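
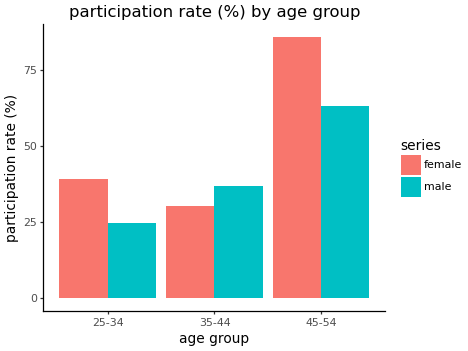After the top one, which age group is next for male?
Top 3 for male: 45-54 ≈ 60, 35-44 ≈ 40, 25-34 ≈ 20.

35-44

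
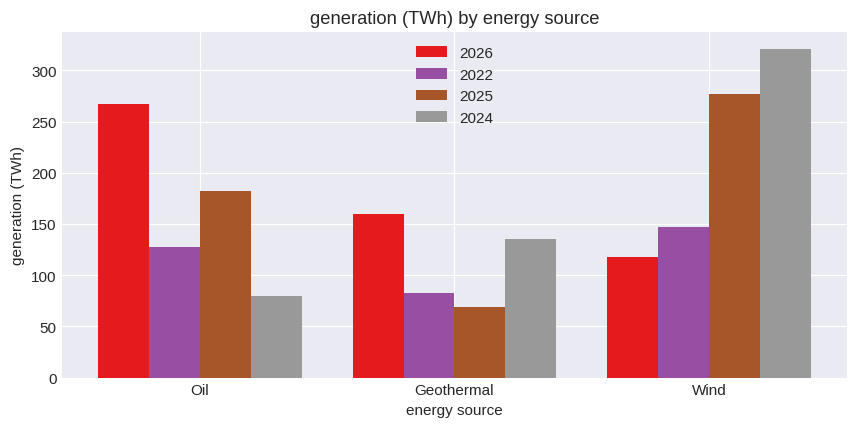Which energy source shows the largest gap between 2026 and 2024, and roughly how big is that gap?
Wind: 2026 ≈ 100, 2024 ≈ 300 → gap ≈ 200. Next-largest (Oil) is only ≈ 150.

Wind, ≈ 200 TWh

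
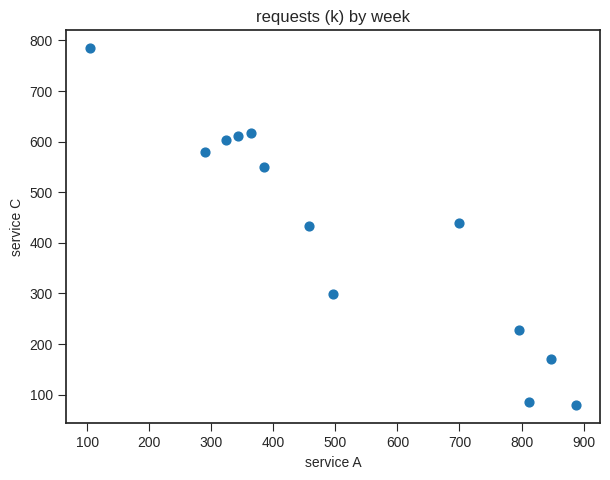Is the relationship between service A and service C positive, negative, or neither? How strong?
negative, strong

Points are negatively correlated; strong (|r| ≈ 0.9).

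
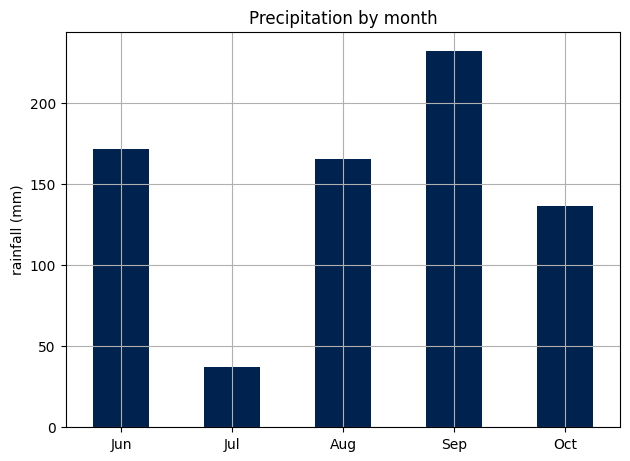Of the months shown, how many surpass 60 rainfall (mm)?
4

Above 60: Jun, Aug, Sep, Oct.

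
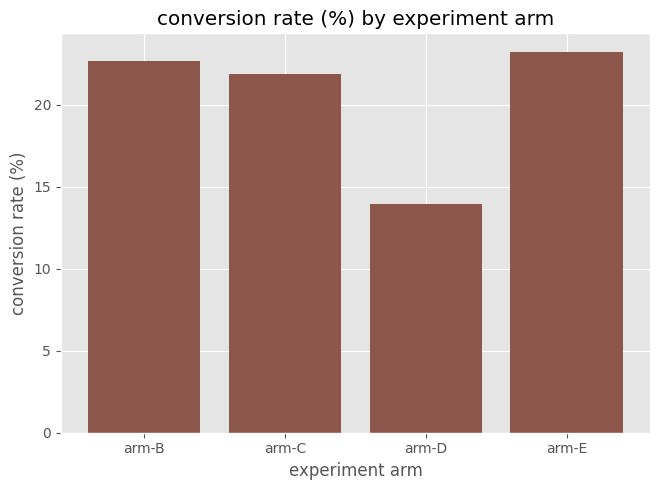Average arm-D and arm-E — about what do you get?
≈ 19

(14 + 24) / 2 ≈ 19.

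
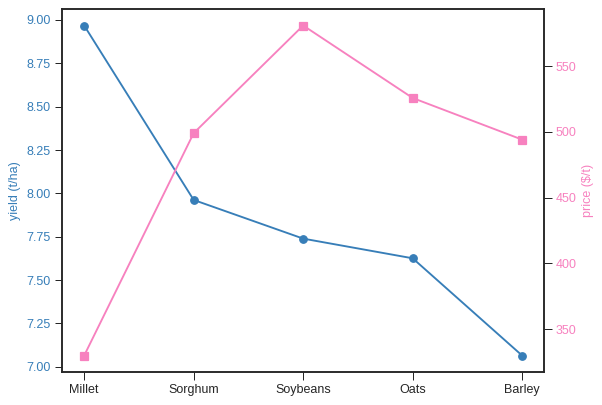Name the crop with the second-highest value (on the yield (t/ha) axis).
Top 3 (on the yield (t/ha) axis): Millet ≈ 9.0, Sorghum ≈ 8.0, Soybeans ≈ 7.8.

Sorghum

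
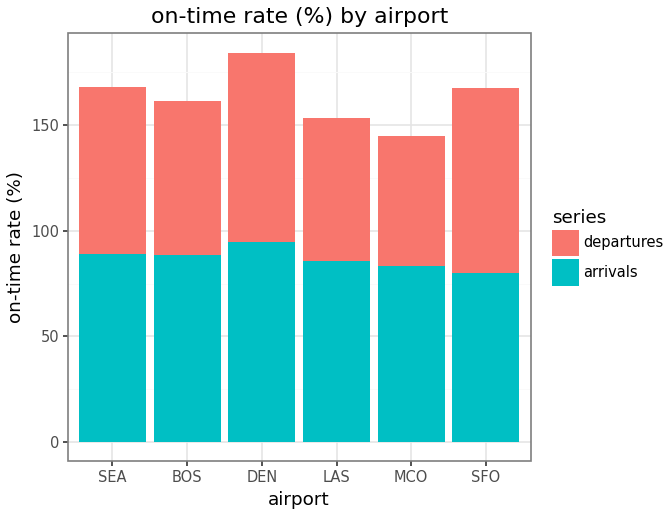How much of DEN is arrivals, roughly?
≈ 100

arrivals top ≈ 100, bottom ≈ 0; segment ≈ 100.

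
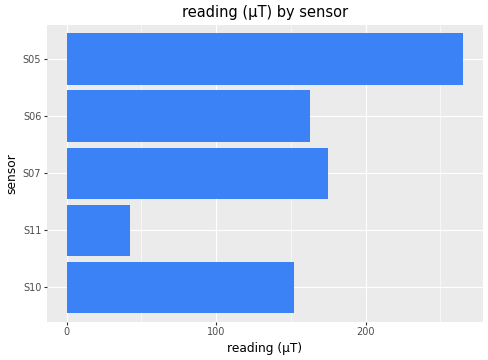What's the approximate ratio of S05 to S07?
S05 ≈ 275, S07 ≈ 175; 275/175 ≈ 1.57.

≈ 1.57×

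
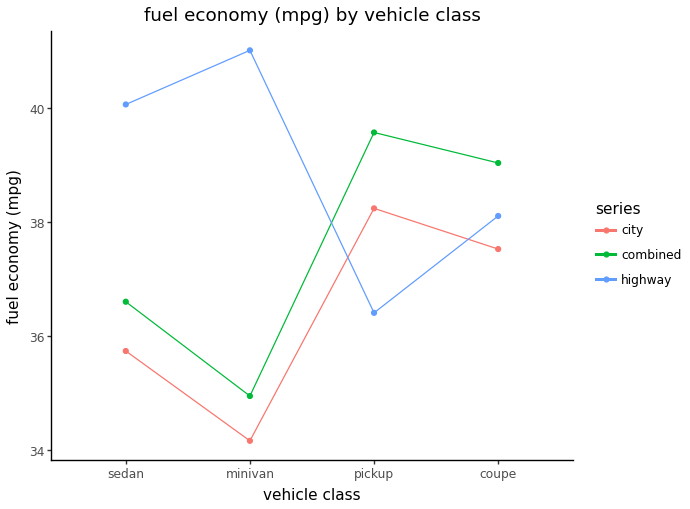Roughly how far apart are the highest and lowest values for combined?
≈ 5

Max pickup ≈ 40, min minivan ≈ 35; range ≈ 5.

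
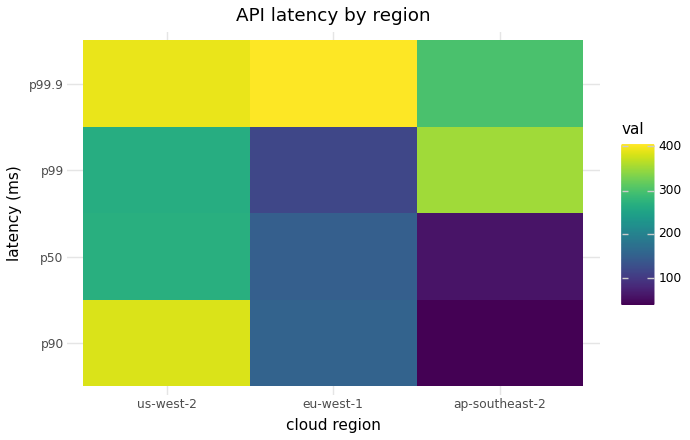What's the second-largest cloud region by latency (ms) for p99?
Top 3 for p99: ap-southeast-2 ≈ 350, us-west-2 ≈ 250, eu-west-1 ≈ 100.

us-west-2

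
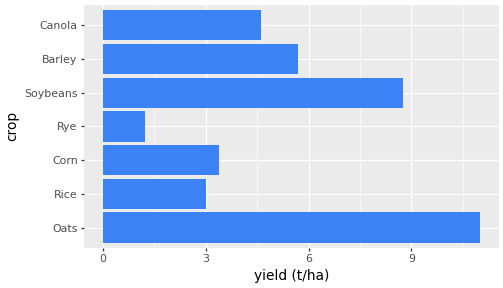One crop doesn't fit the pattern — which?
Oats

Oats ≈ 11; the rest sit between ≈ 1 and ≈ 9.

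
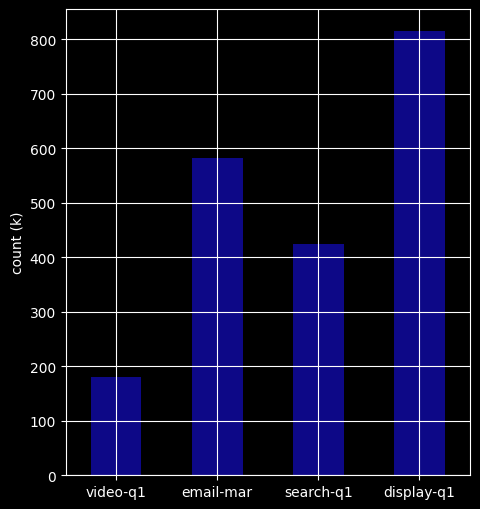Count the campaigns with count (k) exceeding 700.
1

Above 700: display-q1.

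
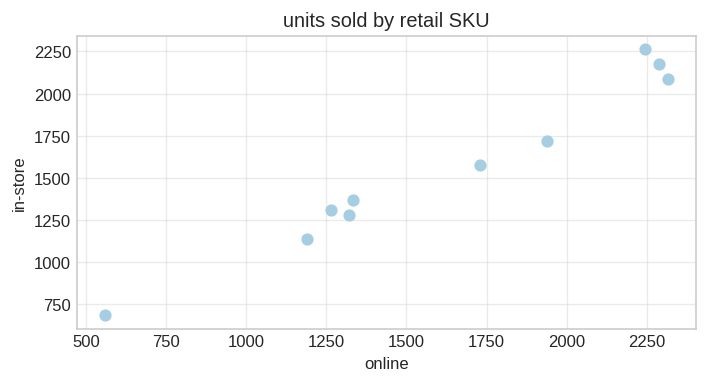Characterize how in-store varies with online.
positive, strong

Points are positively correlated; strong (|r| ≈ 1.0).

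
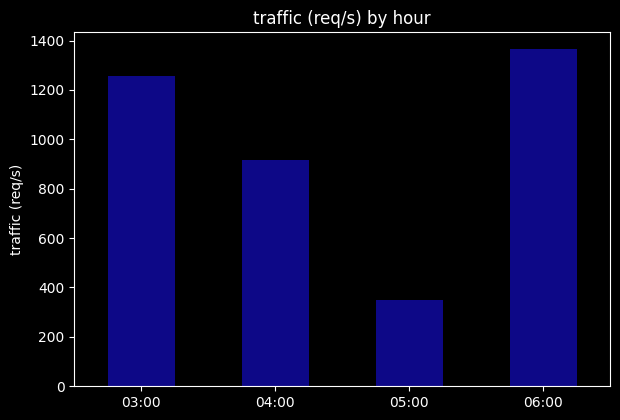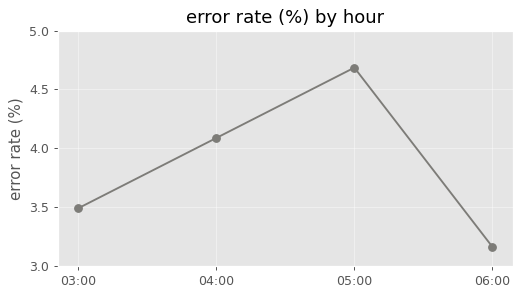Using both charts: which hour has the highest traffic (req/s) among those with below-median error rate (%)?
06:00

Chart 2 median error rate (%) ≈ 4; below-median hours: 03:00, 06:00. Among those, 06:00 has the highest traffic (req/s) (≈ 1400).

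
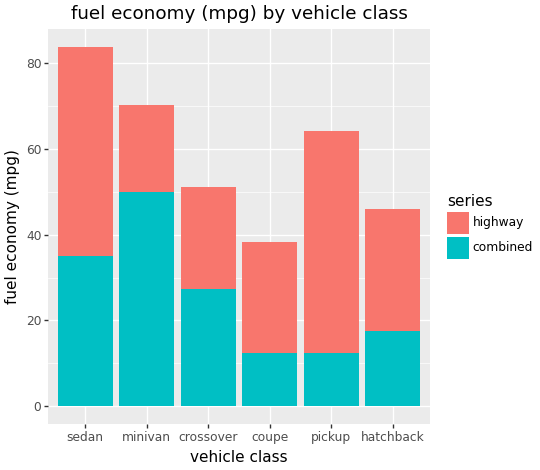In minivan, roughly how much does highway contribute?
≈ 20

highway top ≈ 70, bottom ≈ 50; segment ≈ 20.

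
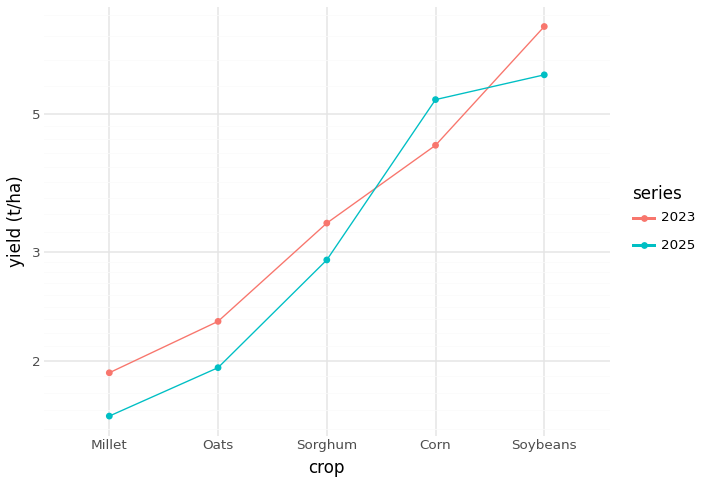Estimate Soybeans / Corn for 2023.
≈ 1.56×

Soybeans ≈ 7.0, Corn ≈ 4.5; 7.0/4.5 ≈ 1.56.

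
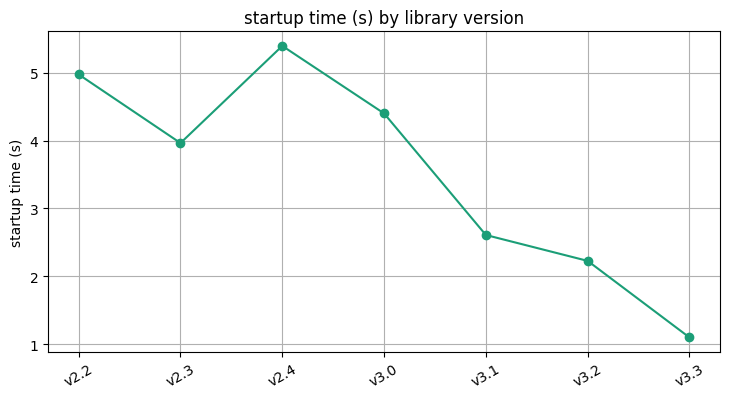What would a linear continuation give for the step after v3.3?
≈ 0.25

Last three: 2.5, 2.0, 1.0 → slope ≈ -0.75/step → next ≈ 0.25.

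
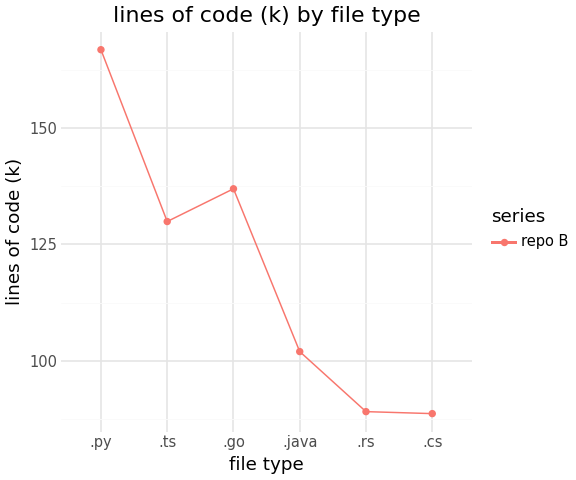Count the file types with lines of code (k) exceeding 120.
3

Above 120: .py, .ts, .go.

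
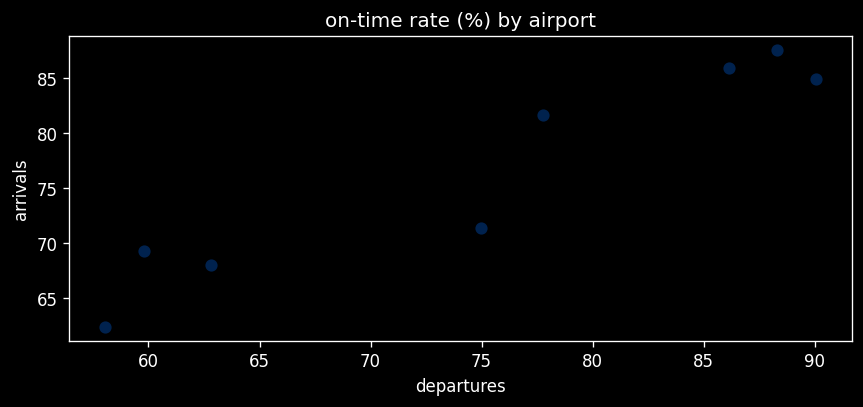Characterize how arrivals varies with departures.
positive, strong

Points are positively correlated; strong (|r| ≈ 1.0).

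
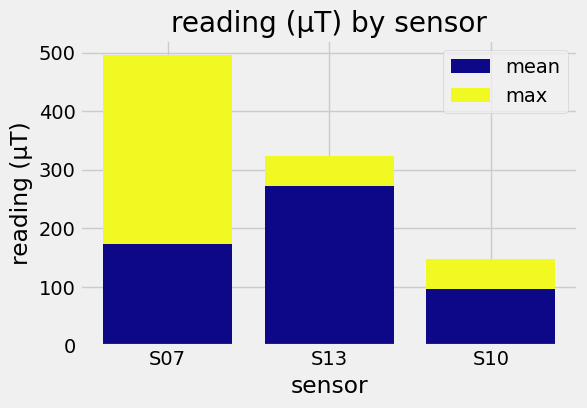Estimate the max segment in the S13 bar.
≈ 50

max top ≈ 300, bottom ≈ 250; segment ≈ 50.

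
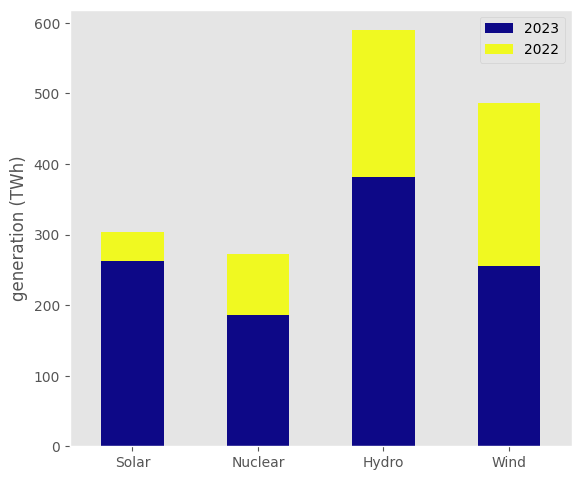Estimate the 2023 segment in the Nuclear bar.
2023 top ≈ 200, bottom ≈ 0; segment ≈ 200.

≈ 200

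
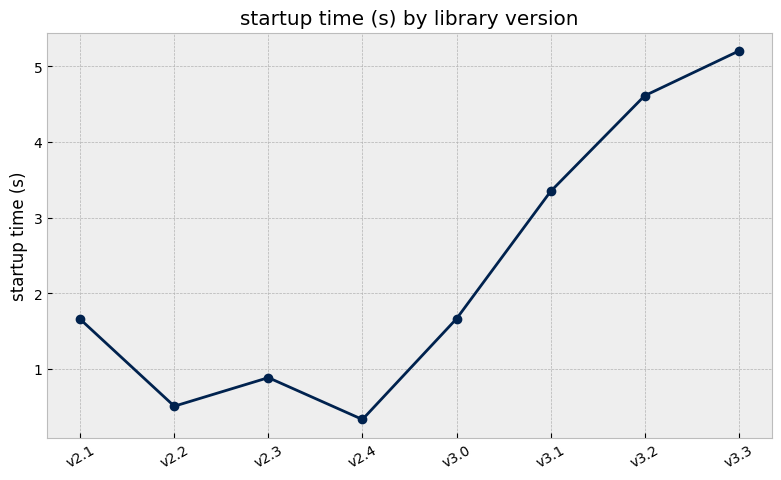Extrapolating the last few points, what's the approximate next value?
≈ 5.75

Last three: 3.5, 4.5, 5.0 → slope ≈ 0.75/step → next ≈ 5.75.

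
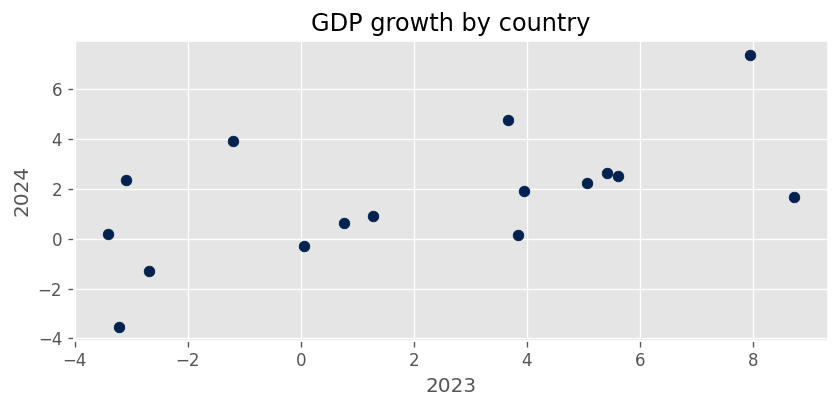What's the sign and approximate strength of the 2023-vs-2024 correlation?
Points are positively correlated; moderate (|r| ≈ 0.6).

positive, moderate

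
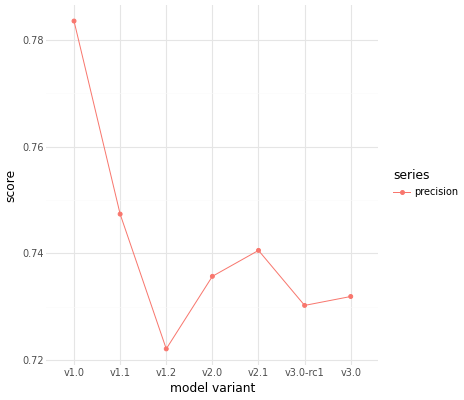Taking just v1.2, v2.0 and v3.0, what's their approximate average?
≈ 0.73

(0.72 + 0.74 + 0.73) / 3 ≈ 0.73.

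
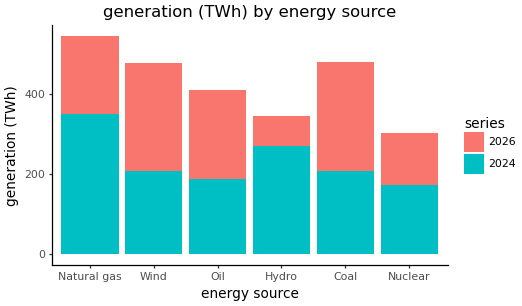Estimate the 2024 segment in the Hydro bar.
2024 top ≈ 250, bottom ≈ 0; segment ≈ 250.

≈ 250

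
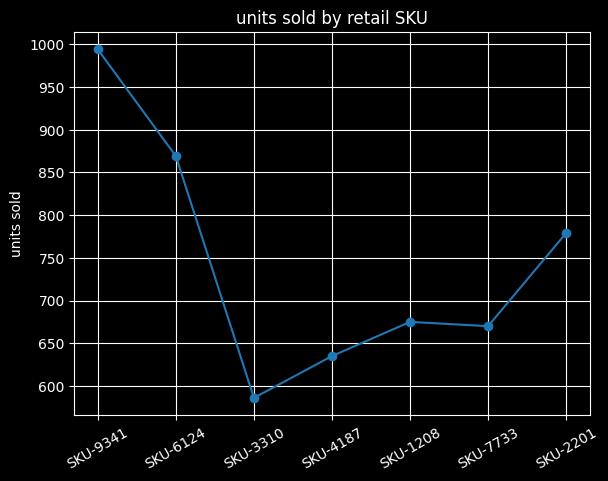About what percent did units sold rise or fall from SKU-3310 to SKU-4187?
SKU-3310 ≈ 600, SKU-4187 ≈ 650; (650 − 600) / 600 ≈ +8.3%.

≈ +8.3%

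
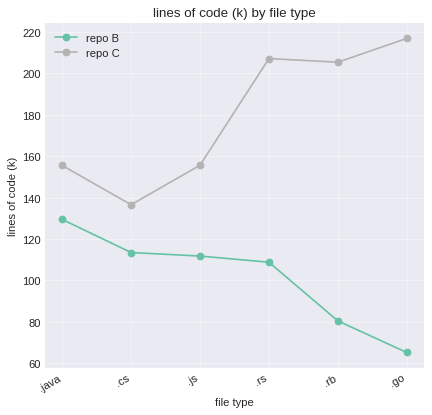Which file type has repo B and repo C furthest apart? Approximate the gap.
.go, ≈ 160 k

.go: repo B ≈ 60, repo C ≈ 220 → gap ≈ 160. Next-largest (.rb) is only ≈ 120.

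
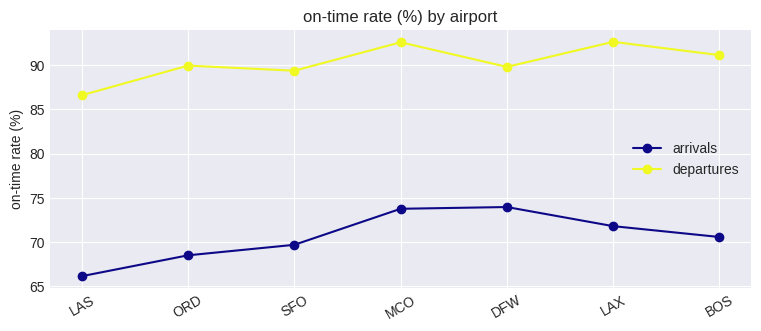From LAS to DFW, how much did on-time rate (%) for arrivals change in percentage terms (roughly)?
LAS ≈ 65, DFW ≈ 75; (75 − 65) / 65 ≈ +15.4%.

≈ +15.4%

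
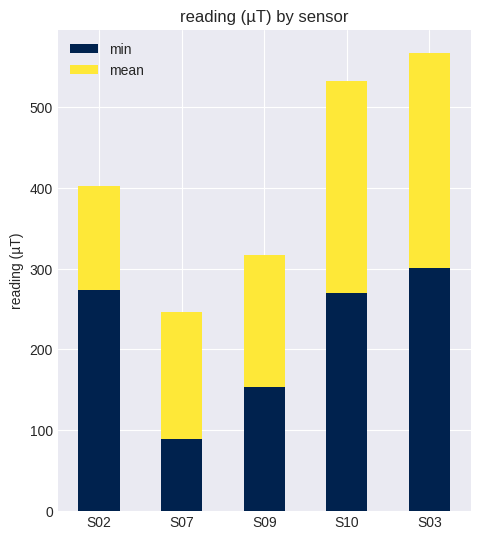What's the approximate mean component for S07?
≈ 150

mean top ≈ 250, bottom ≈ 100; segment ≈ 150.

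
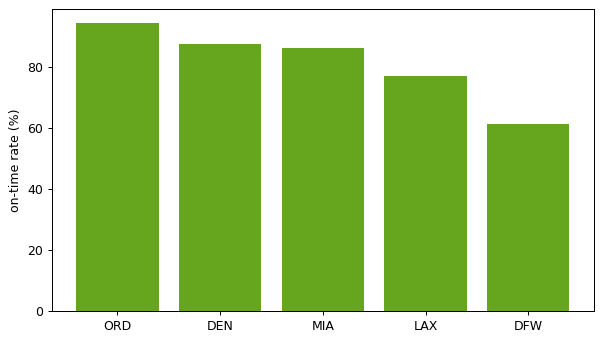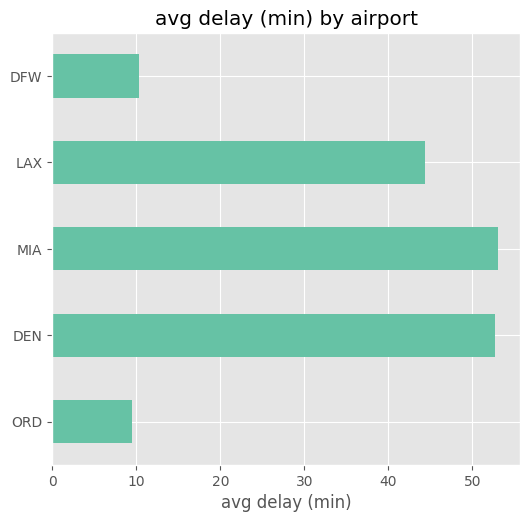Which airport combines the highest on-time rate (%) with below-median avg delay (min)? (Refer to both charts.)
ORD

Chart 2 median avg delay (min) ≈ 45; below-median airports: ORD, DFW. Among those, ORD has the highest on-time rate (%) (≈ 90).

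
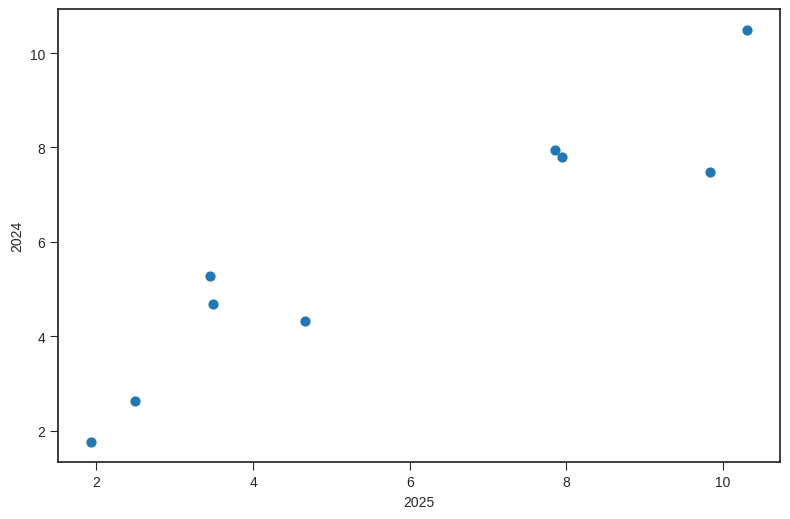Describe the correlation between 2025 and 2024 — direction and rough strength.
Points are positively correlated; strong (|r| ≈ 0.9).

positive, strong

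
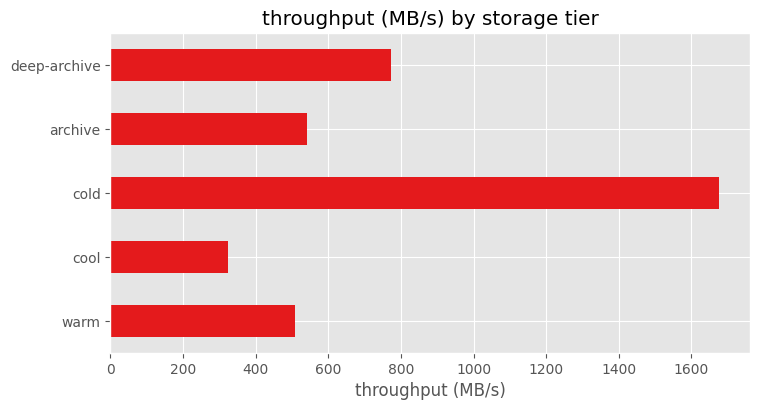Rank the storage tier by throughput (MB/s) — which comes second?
deep-archive

Top 3: cold ≈ 1600, deep-archive ≈ 800, archive ≈ 600.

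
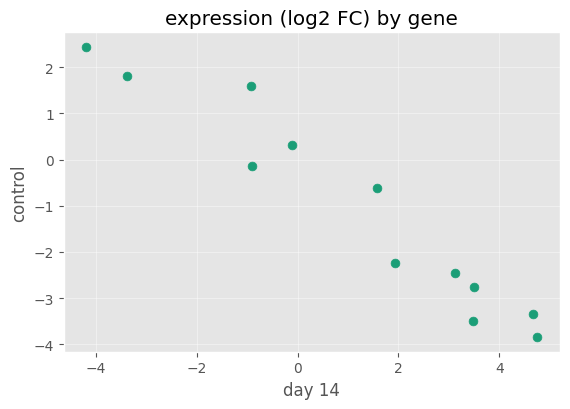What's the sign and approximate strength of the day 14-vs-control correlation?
negative, strong

Points are negatively correlated; strong (|r| ≈ 1.0).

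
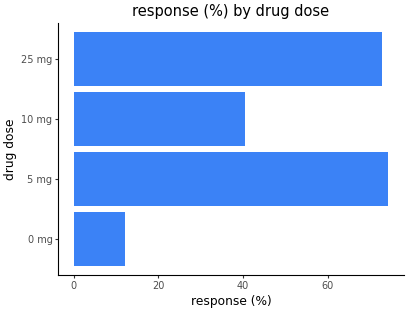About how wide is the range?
Max 5 mg ≈ 70, min 0 mg ≈ 10; range ≈ 60.

≈ 60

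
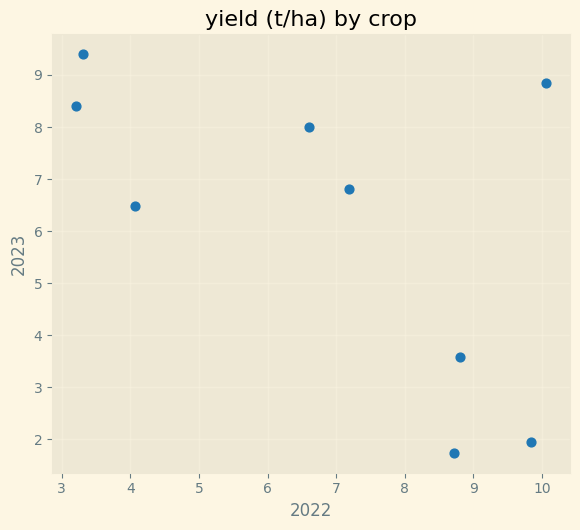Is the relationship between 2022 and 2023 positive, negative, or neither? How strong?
Points are negatively correlated; moderate (|r| ≈ 0.6).

negative, moderate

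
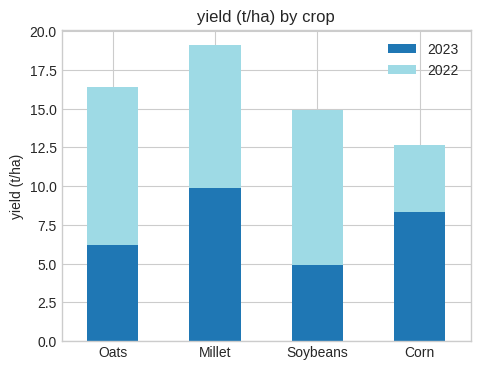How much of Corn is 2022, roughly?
2022 top ≈ 12, bottom ≈ 8; segment ≈ 4.

≈ 4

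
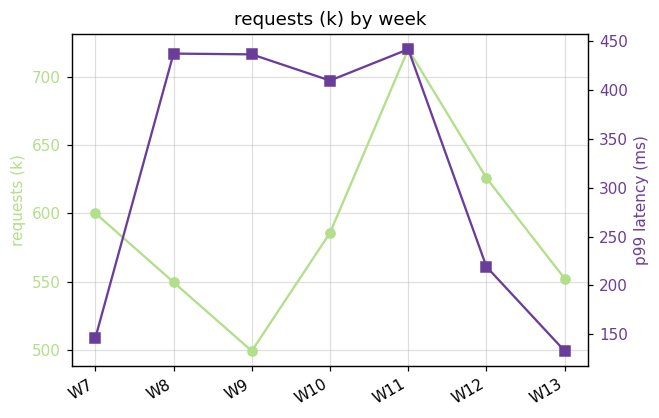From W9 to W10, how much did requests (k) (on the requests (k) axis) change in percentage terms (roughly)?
W9 ≈ 500, W10 ≈ 580; (580 − 500) / 500 ≈ +16%.

≈ +16%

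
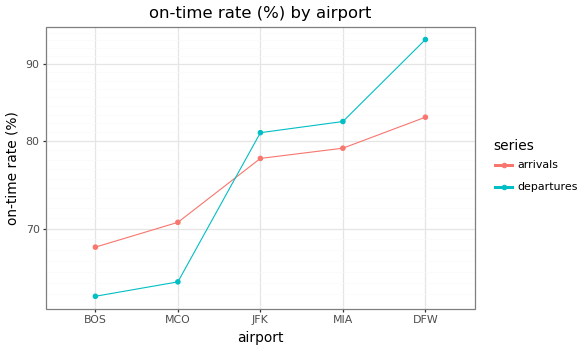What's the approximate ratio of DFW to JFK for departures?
DFW ≈ 95, JFK ≈ 80; 95/80 ≈ 1.19.

≈ 1.19×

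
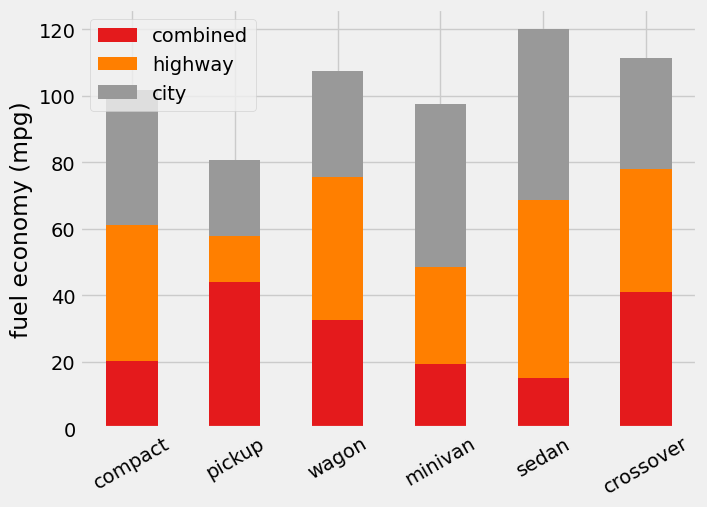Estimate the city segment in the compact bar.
city top ≈ 100, bottom ≈ 60; segment ≈ 40.

≈ 40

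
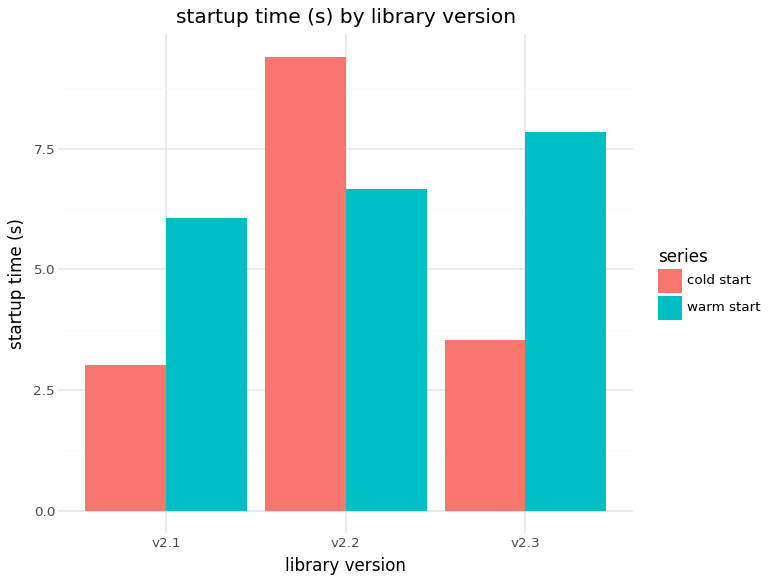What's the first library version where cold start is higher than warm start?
v2.1: cold start ≈ 3 vs warm start ≈ 6 (not yet); v2.2: cold start ≈ 9 vs warm start ≈ 7 (first crossover).

v2.2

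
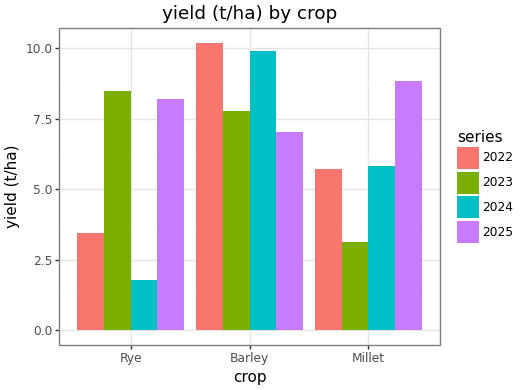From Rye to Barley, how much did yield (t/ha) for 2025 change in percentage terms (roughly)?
Rye ≈ 8, Barley ≈ 7; (7 − 8) / 8 ≈ -12.5%.

≈ -12.5%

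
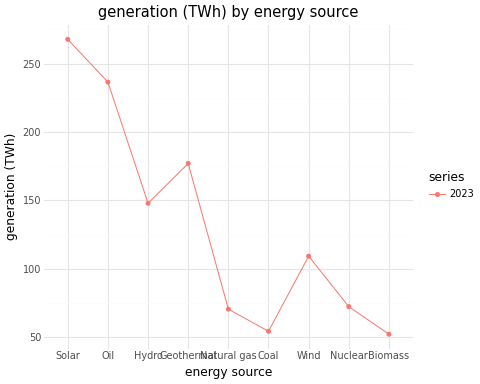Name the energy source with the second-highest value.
Oil

Top 3: Solar ≈ 260, Oil ≈ 240, Geothermal ≈ 180.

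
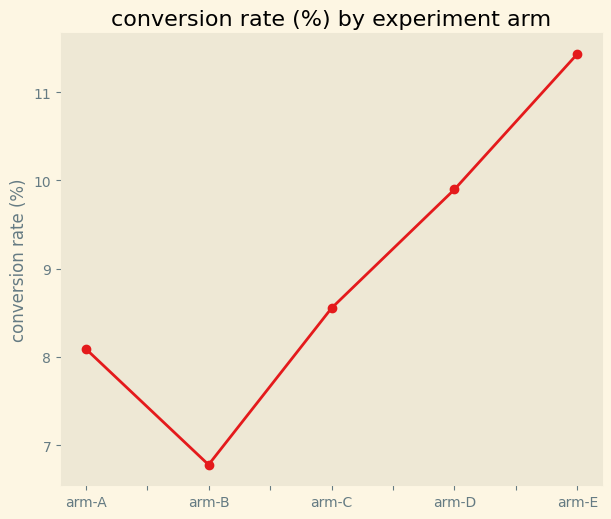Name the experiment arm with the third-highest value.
arm-C

Top 4: arm-E ≈ 11.5, arm-D ≈ 10.0, arm-C ≈ 8.5, arm-A ≈ 8.0.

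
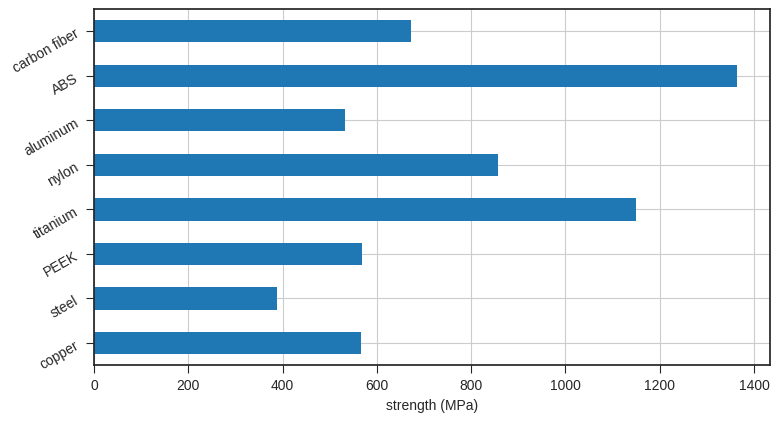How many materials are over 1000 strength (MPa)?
2

Above 1000: titanium, ABS.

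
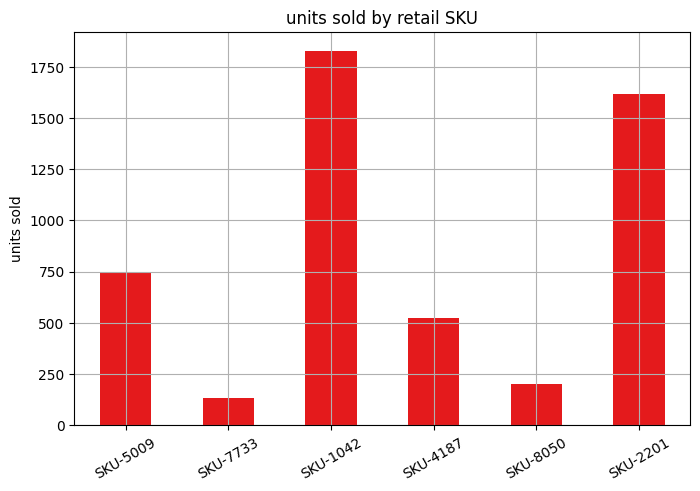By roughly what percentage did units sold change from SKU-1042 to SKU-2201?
≈ -11.1%

SKU-1042 ≈ 1800, SKU-2201 ≈ 1600; (1600 − 1800) / 1800 ≈ -11.1%.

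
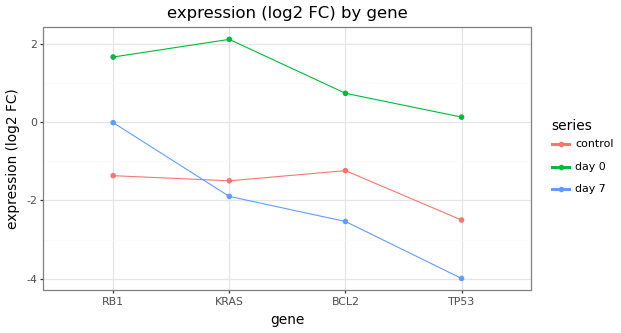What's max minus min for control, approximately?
Max BCL2 ≈ -1, min TP53 ≈ -3; range ≈ 2.

≈ 2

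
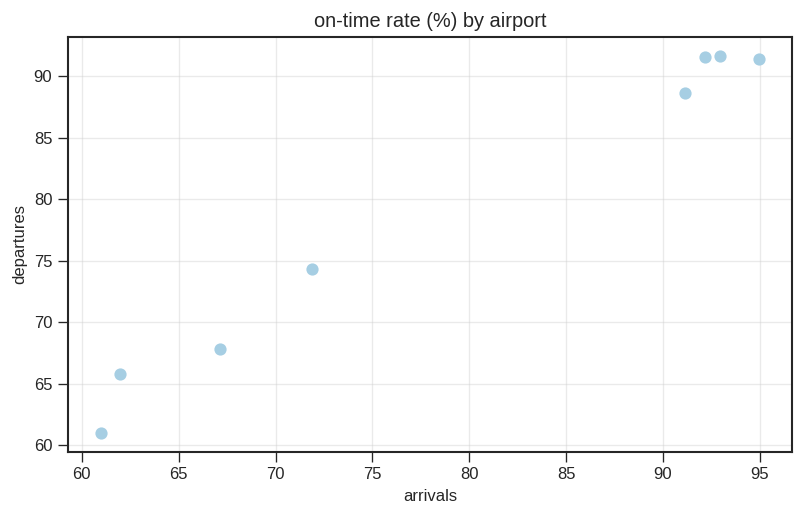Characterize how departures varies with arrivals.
positive, strong

Points are positively correlated; strong (|r| ≈ 1.0).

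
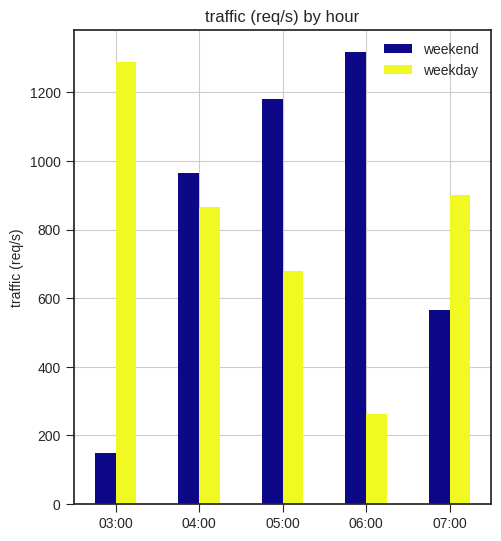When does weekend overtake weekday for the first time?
04:00

03:00: weekend ≈ 200 vs weekday ≈ 1200 (not yet); 04:00: weekend ≈ 1000 vs weekday ≈ 800 (first crossover).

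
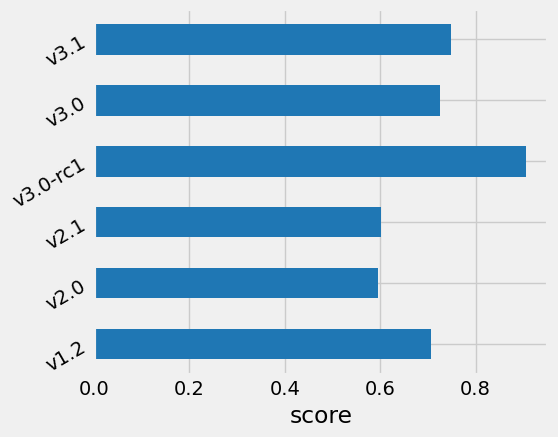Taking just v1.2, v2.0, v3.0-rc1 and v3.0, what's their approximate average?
≈ 0.73

(0.7 + 0.6 + 0.9 + 0.7) / 4 ≈ 0.73.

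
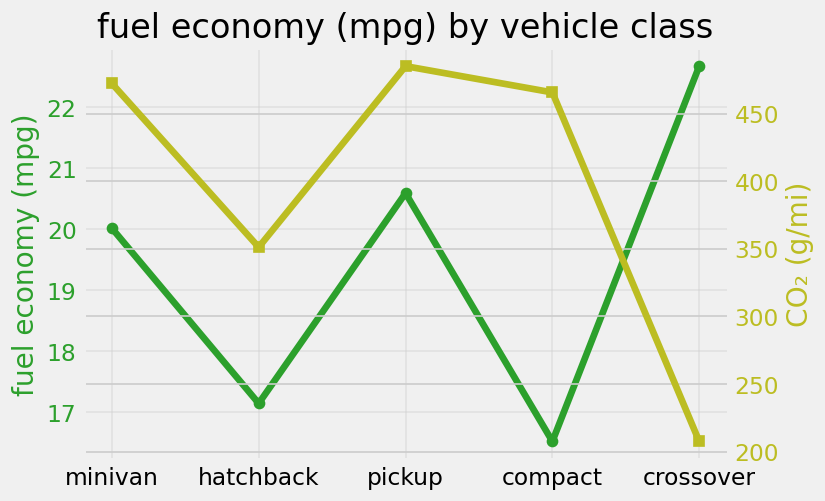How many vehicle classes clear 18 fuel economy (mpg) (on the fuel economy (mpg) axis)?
3

Above 18: minivan, pickup, crossover.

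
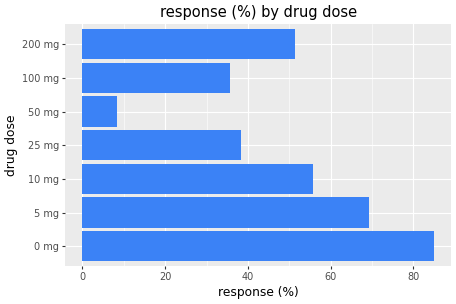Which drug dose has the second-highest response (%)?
5 mg

Top 3: 0 mg ≈ 80, 5 mg ≈ 70, 10 mg ≈ 60.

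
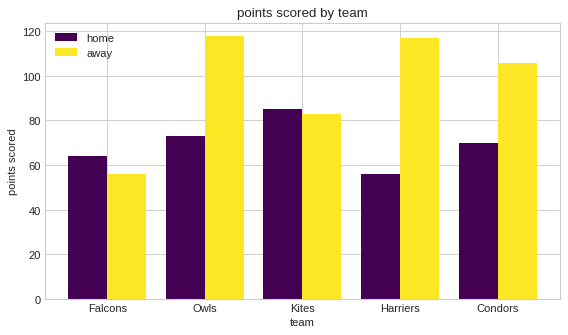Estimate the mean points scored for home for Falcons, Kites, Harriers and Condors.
≈ 68

(60 + 80 + 60 + 70) / 4 ≈ 68.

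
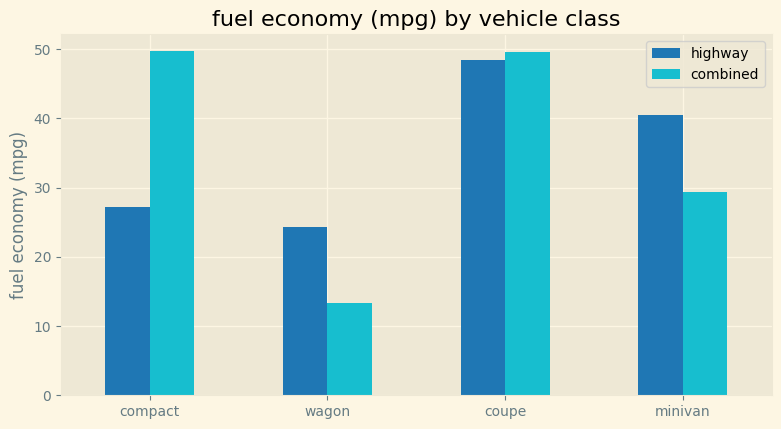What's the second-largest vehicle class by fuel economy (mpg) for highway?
Top 3 for highway: coupe ≈ 50, minivan ≈ 40, compact ≈ 25.

minivan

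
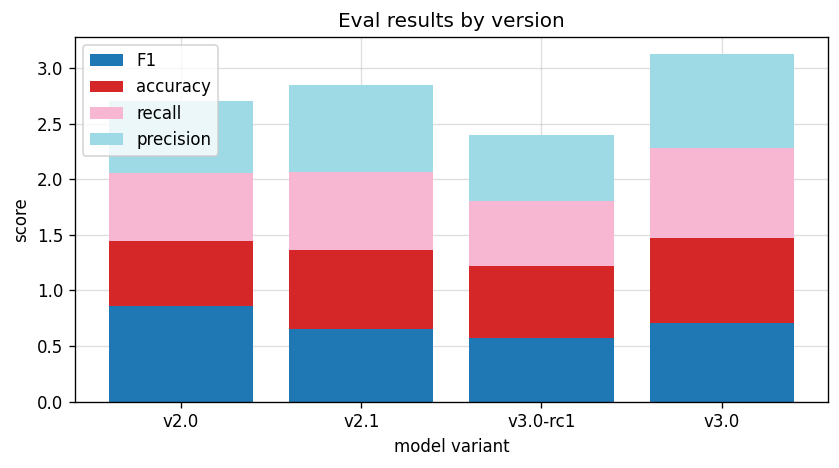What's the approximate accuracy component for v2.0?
≈ 0.5

accuracy top ≈ 1.5, bottom ≈ 1.0; segment ≈ 0.5.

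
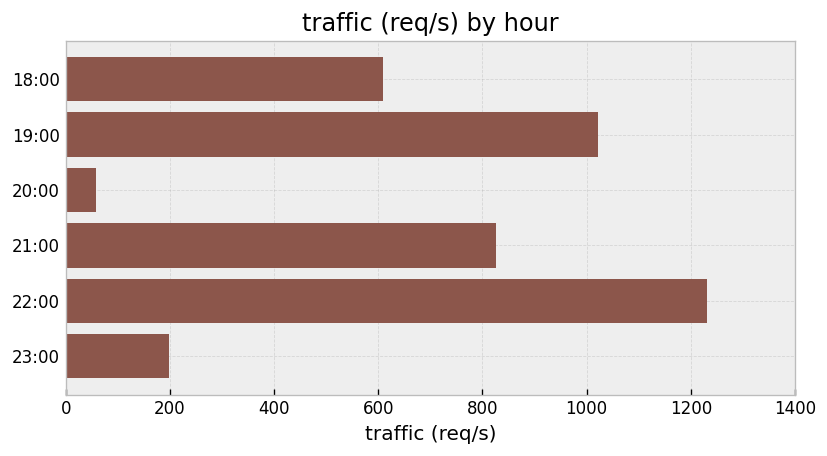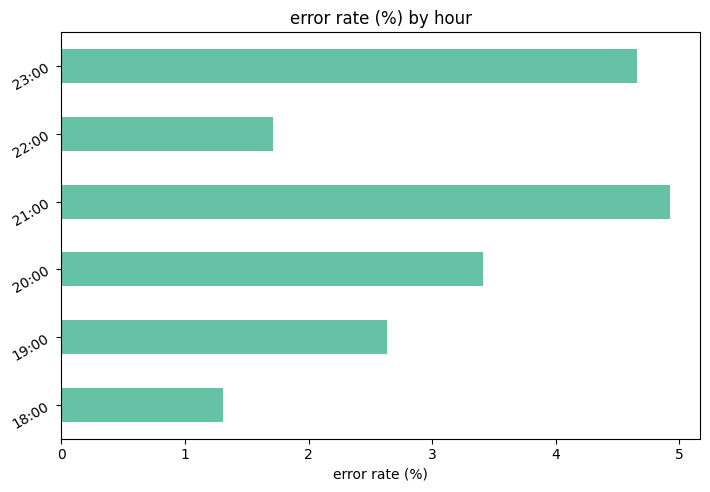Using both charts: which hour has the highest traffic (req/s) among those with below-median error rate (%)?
Chart 2 median error rate (%) ≈ 3; below-median hours: 18:00, 19:00, 22:00. Among those, 22:00 has the highest traffic (req/s) (≈ 1200).

22:00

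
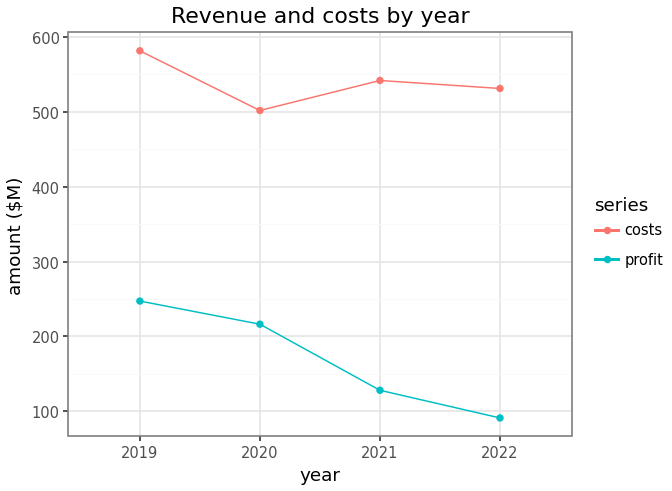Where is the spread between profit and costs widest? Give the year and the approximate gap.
2022: profit ≈ 100, costs ≈ 550 → gap ≈ 450. Next-largest (2021) is only ≈ 400.

2022, ≈ 450 $M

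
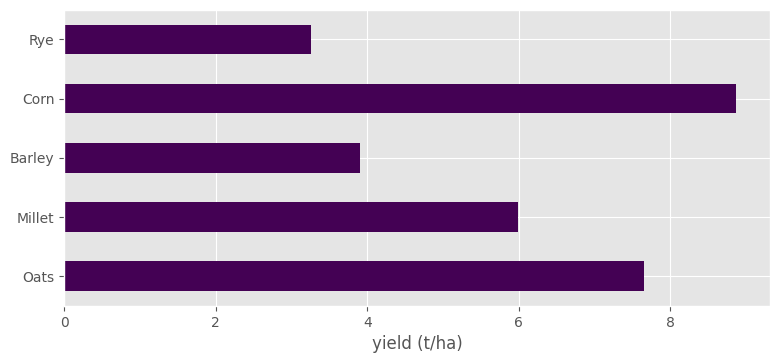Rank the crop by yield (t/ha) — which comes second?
Oats

Top 3: Corn ≈ 9, Oats ≈ 8, Millet ≈ 6.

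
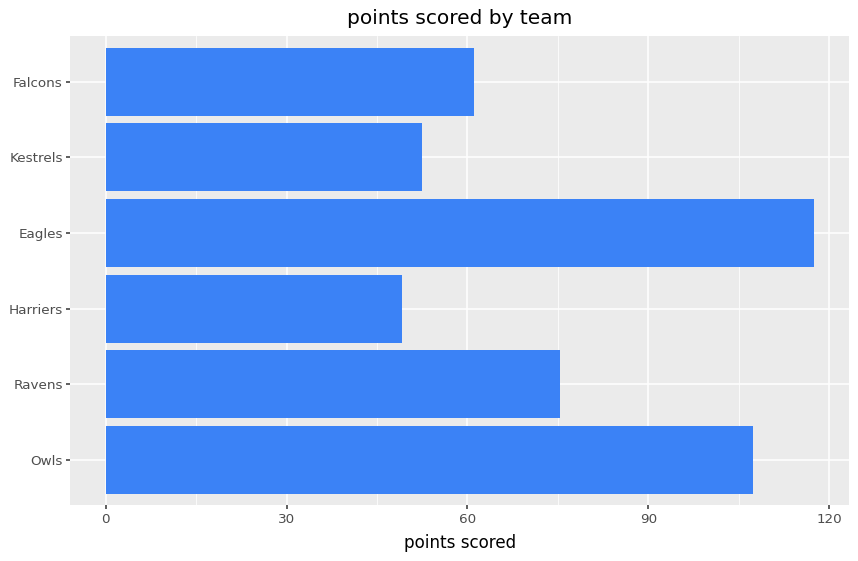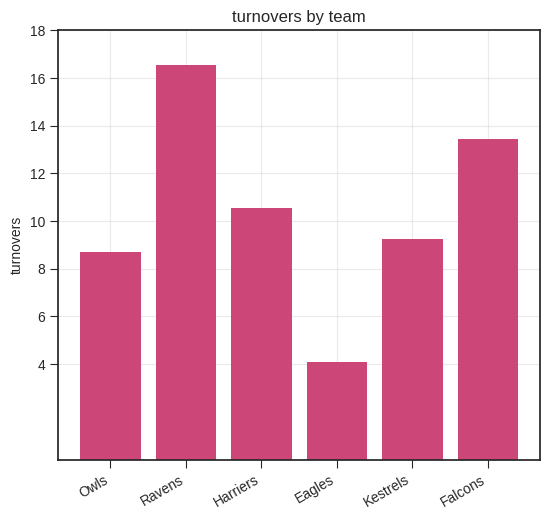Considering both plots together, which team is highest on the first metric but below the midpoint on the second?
Chart 2 median turnovers ≈ 10; below-median teams: Owls, Eagles, Kestrels. Among those, Eagles has the highest points scored (≈ 120).

Eagles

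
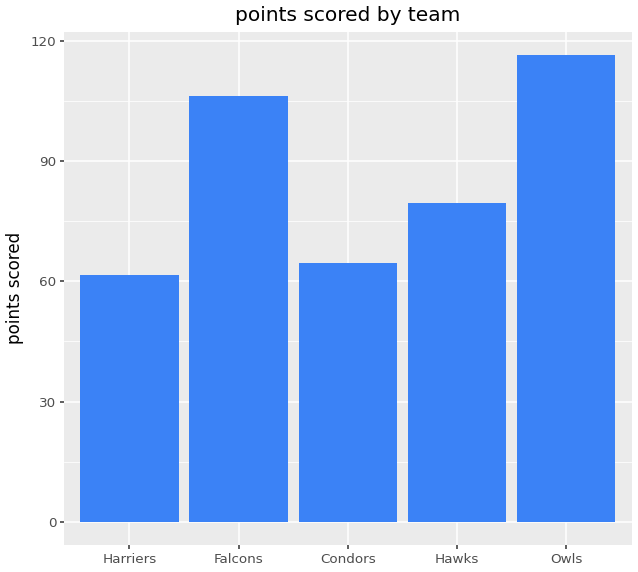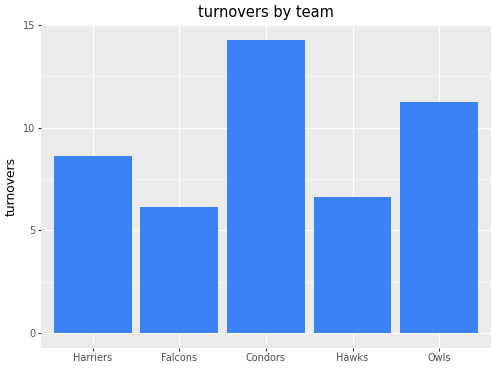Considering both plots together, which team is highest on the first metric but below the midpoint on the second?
Chart 2 median turnovers ≈ 8; below-median teams: Falcons, Hawks. Among those, Falcons has the highest points scored (≈ 100).

Falcons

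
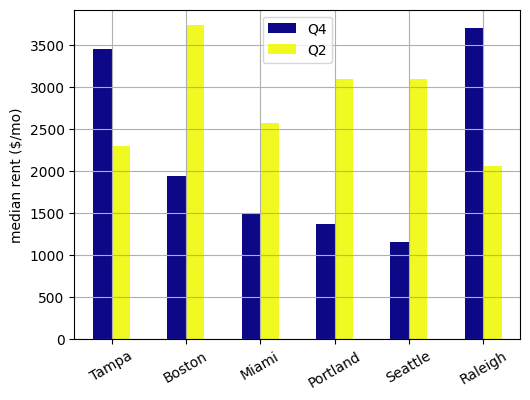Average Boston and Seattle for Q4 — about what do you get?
(2000 + 1000) / 2 ≈ 1500.

≈ 1500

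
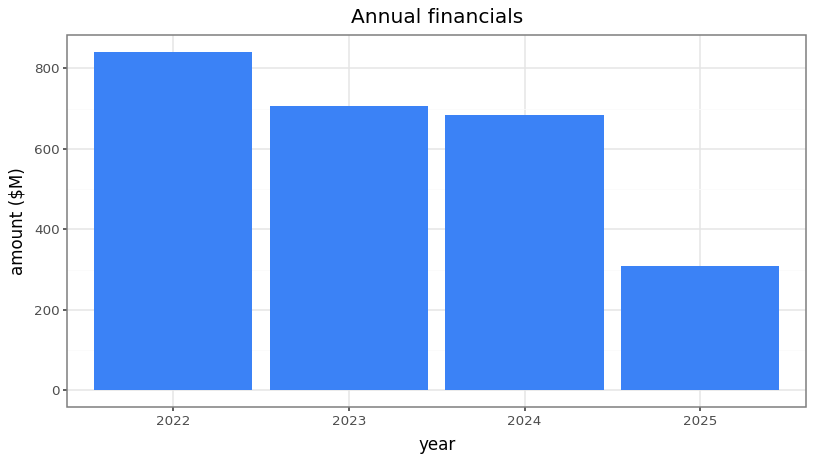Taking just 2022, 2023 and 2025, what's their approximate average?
≈ 600

(800 + 700 + 300) / 3 ≈ 600.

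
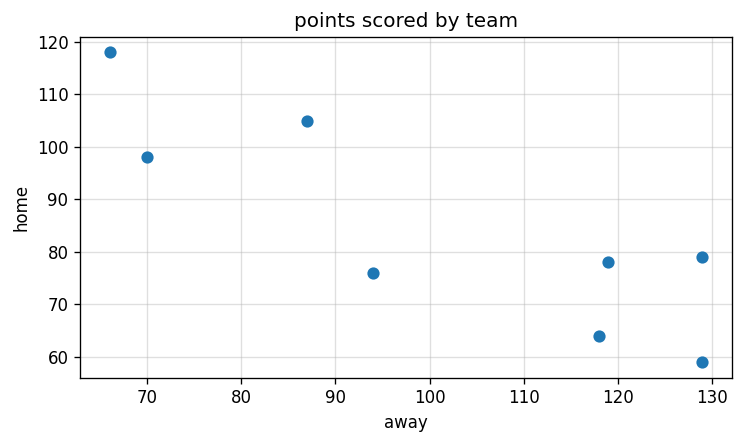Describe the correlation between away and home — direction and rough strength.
Points are negatively correlated; strong (|r| ≈ 0.9).

negative, strong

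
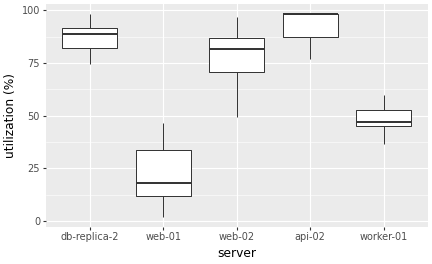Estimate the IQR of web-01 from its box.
≈ 20

Q3 ≈ 30, Q1 ≈ 10; IQR ≈ 20.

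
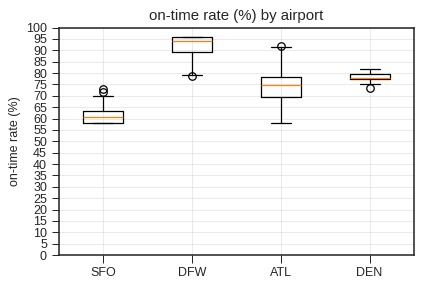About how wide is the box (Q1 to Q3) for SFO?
≈ 5

Q3 ≈ 65, Q1 ≈ 60; IQR ≈ 5.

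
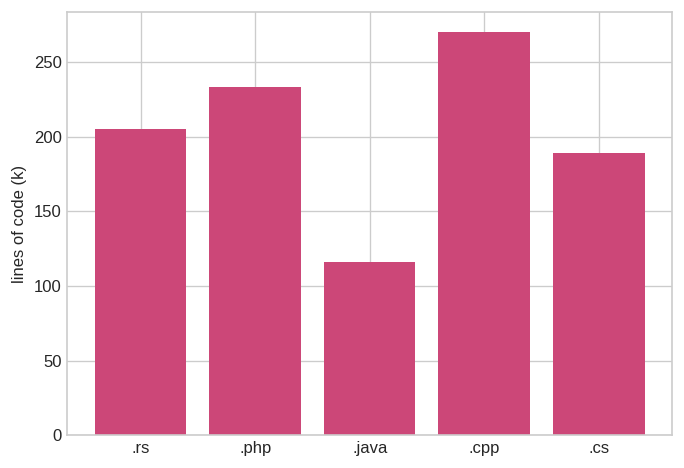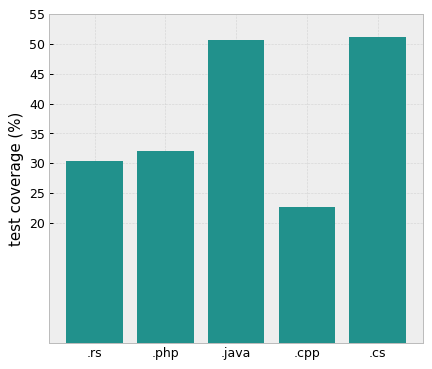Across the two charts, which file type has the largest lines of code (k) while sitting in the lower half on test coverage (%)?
Chart 2 median test coverage (%) ≈ 30; below-median file types: .rs, .cpp. Among those, .cpp has the highest lines of code (k) (≈ 275).

.cpp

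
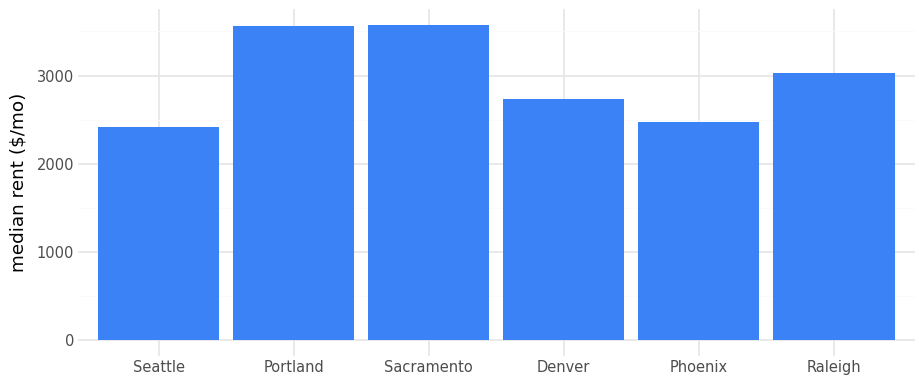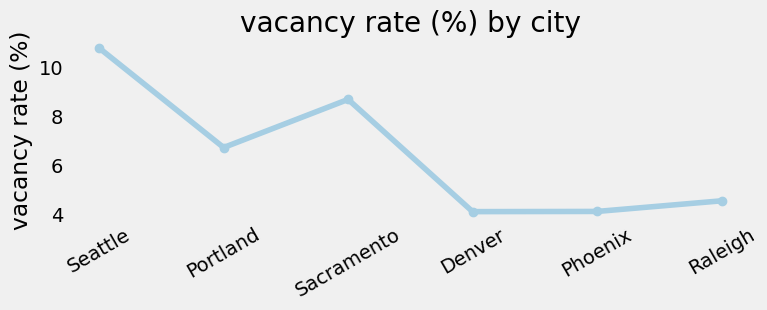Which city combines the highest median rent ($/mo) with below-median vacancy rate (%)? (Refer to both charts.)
Chart 2 median vacancy rate (%) ≈ 6; below-median cities: Denver, Phoenix, Raleigh. Among those, Raleigh has the highest median rent ($/mo) (≈ 3000).

Raleigh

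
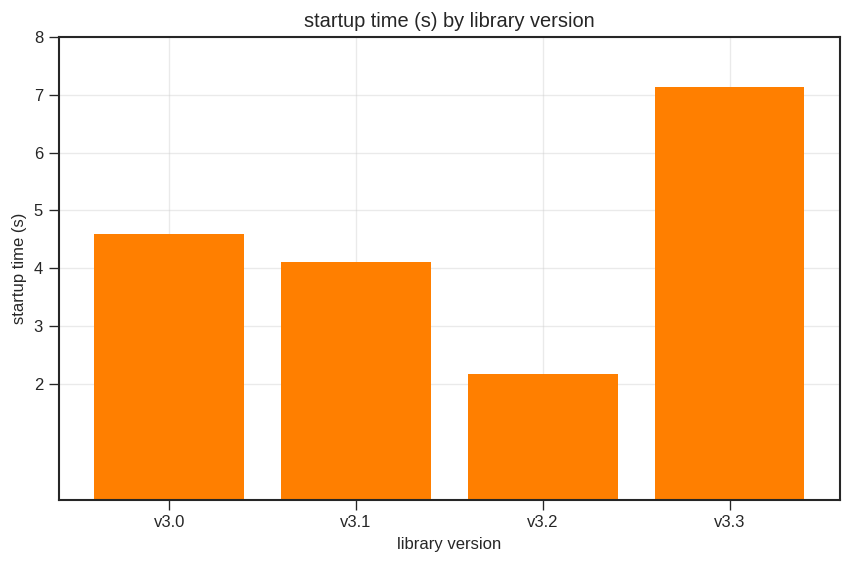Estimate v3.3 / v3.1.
≈ 1.75×

v3.3 ≈ 7, v3.1 ≈ 4; 7/4 ≈ 1.75.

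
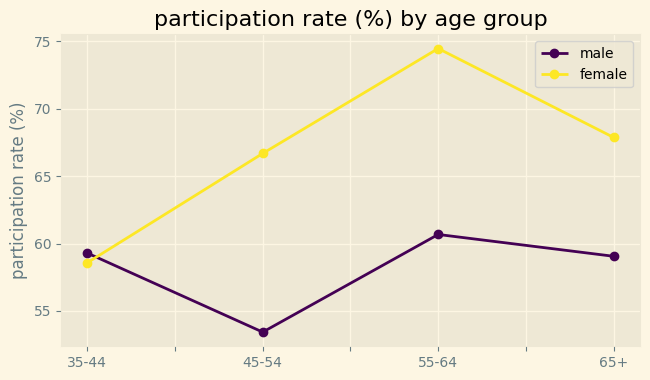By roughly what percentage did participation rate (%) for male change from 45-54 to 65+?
45-54 ≈ 54, 65+ ≈ 60; (60 − 54) / 54 ≈ +11.1%.

≈ +11.1%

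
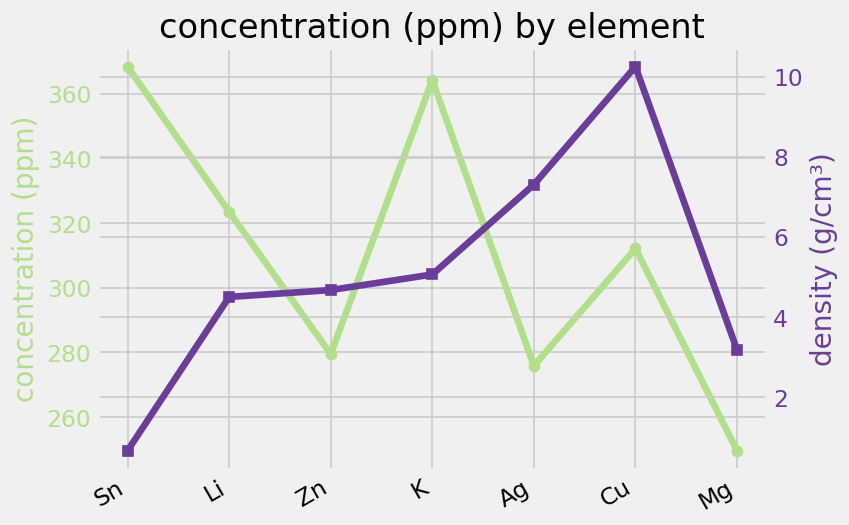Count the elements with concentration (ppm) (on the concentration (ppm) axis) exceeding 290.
4

Above 290: Sn, Li, K, Cu.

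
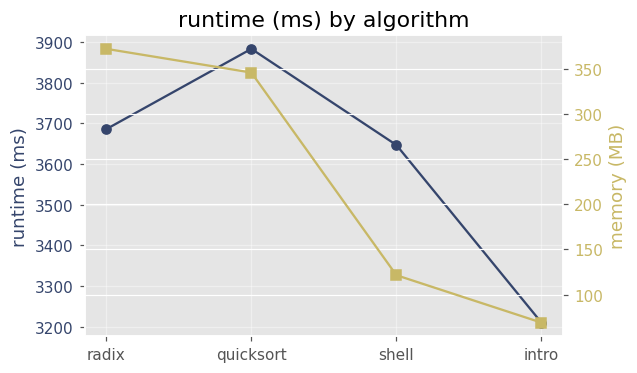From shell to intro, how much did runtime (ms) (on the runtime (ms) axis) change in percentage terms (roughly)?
≈ -11.1%

shell ≈ 3600, intro ≈ 3200; (3200 − 3600) / 3600 ≈ -11.1%.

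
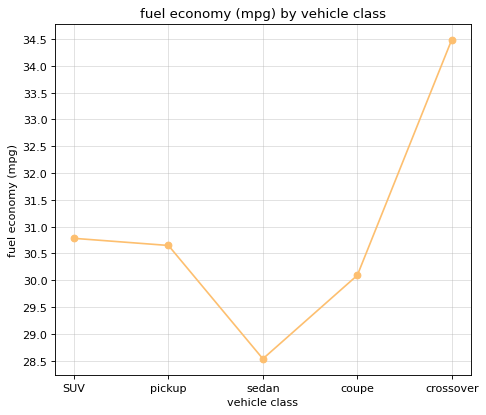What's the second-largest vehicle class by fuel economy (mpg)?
SUV

Top 3: crossover ≈ 34.5, SUV ≈ 31.0, pickup ≈ 30.5.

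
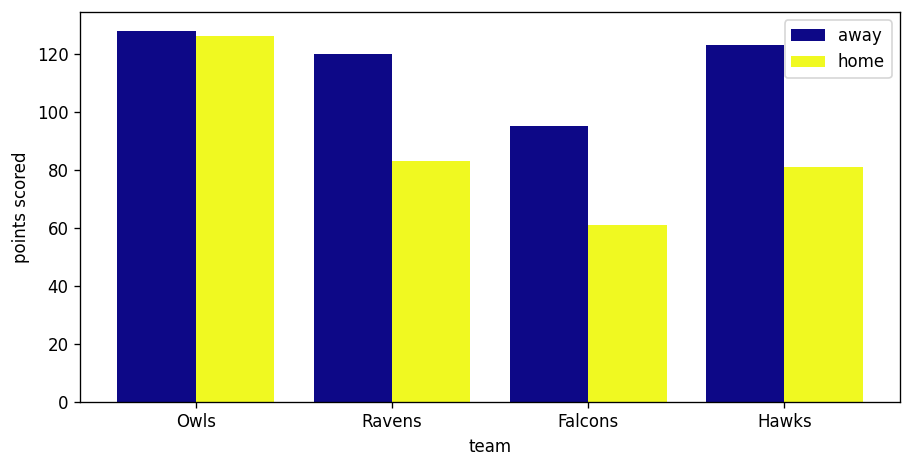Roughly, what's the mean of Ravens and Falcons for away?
≈ 110

(120 + 100) / 2 ≈ 110.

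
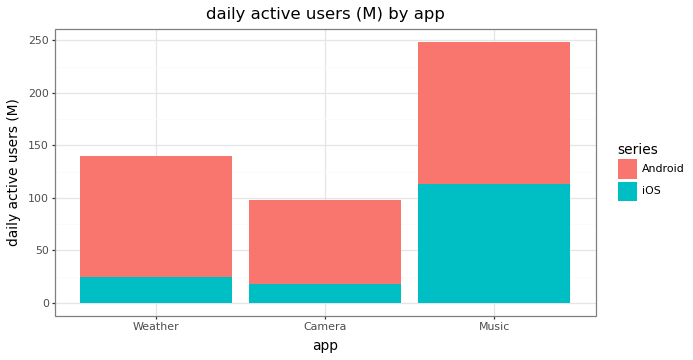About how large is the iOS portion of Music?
iOS top ≈ 125, bottom ≈ 0; segment ≈ 125.

≈ 125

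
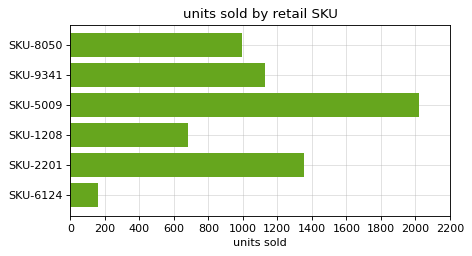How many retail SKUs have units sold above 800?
4

Above 800: SKU-8050, SKU-9341, SKU-5009, SKU-2201.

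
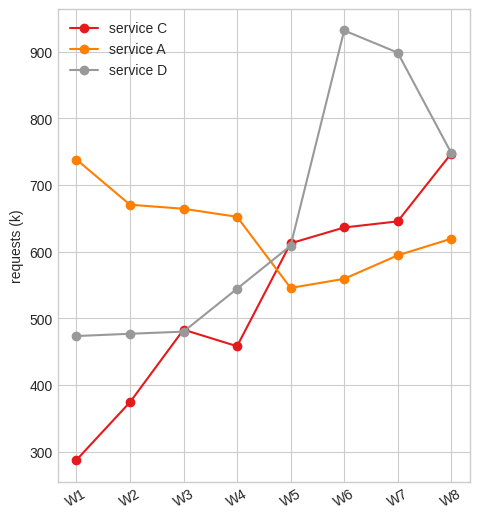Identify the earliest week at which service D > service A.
W4: service D ≈ 500 vs service A ≈ 700 (not yet); W5: service D ≈ 600 vs service A ≈ 500 (first crossover).

W5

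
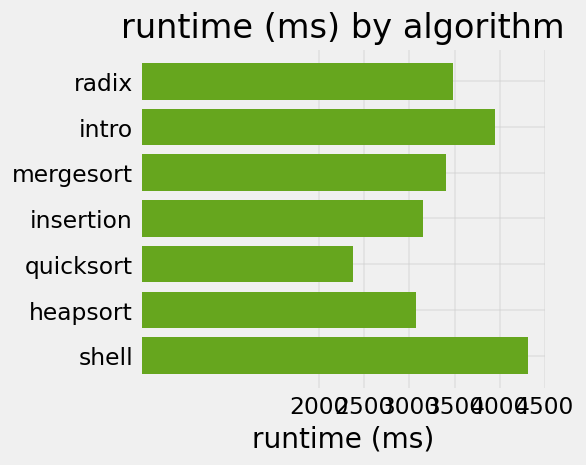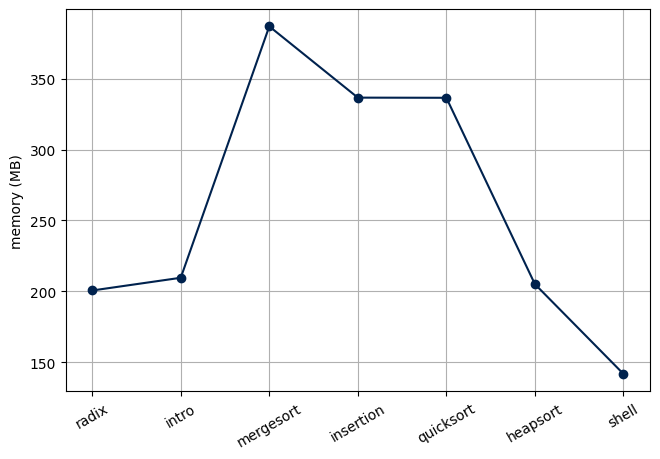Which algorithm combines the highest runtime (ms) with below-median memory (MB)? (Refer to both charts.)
Chart 2 median memory (MB) ≈ 200; below-median algorithms: radix, heapsort, shell. Among those, shell has the highest runtime (ms) (≈ 4500).

shell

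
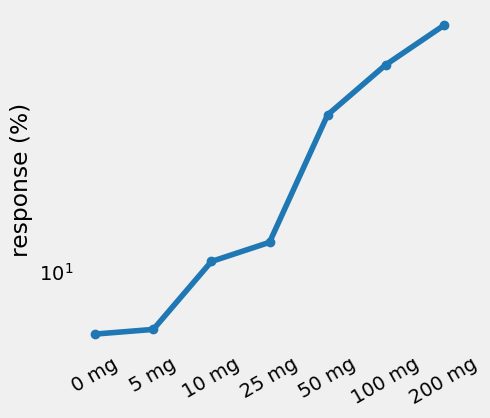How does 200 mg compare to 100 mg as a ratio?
≈ 1.33×

200 mg ≈ 60, 100 mg ≈ 45; 60/45 ≈ 1.33.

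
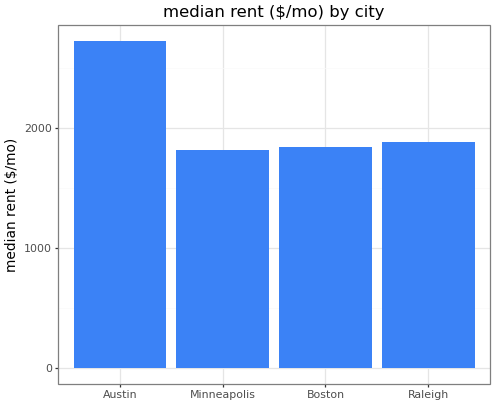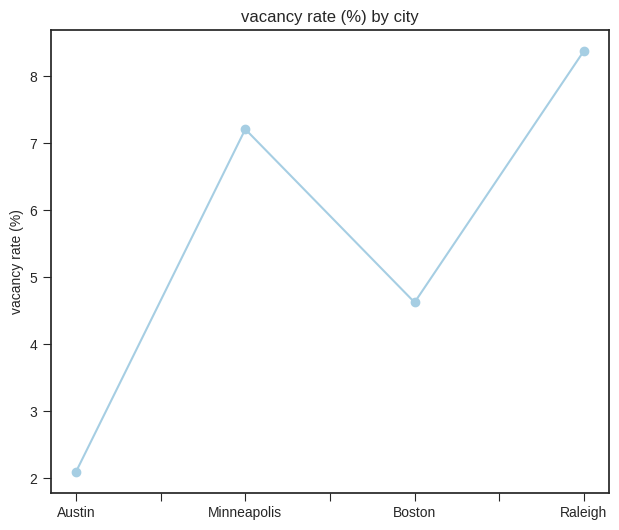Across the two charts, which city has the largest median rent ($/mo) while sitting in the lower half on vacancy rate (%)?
Chart 2 median vacancy rate (%) ≈ 6; below-median cities: Austin, Boston. Among those, Austin has the highest median rent ($/mo) (≈ 2500).

Austin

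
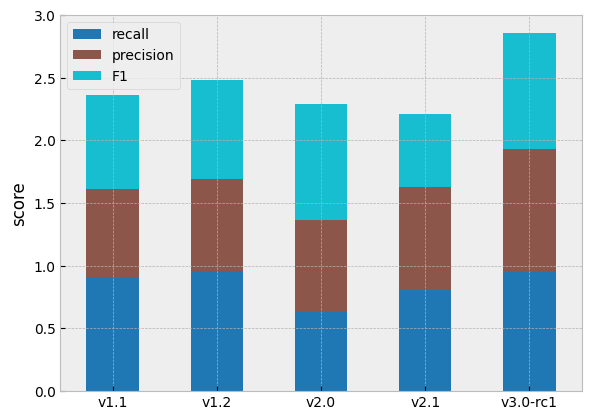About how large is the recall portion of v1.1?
≈ 1.0

recall top ≈ 1.0, bottom ≈ 0.0; segment ≈ 1.0.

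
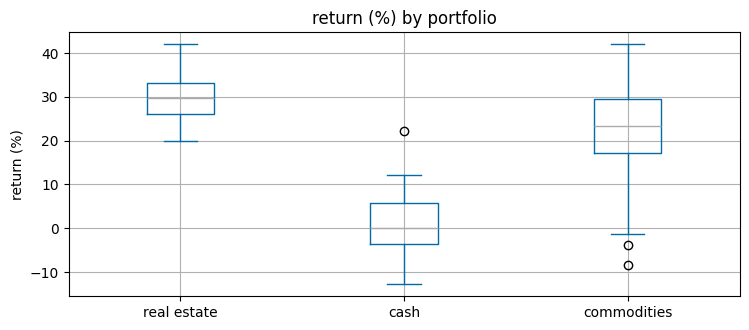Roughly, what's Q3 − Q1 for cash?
≈ 10

Q3 ≈ 5, Q1 ≈ -5; IQR ≈ 10.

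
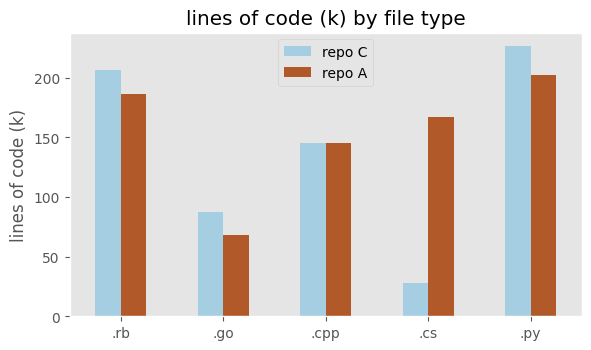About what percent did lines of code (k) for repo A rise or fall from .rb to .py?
.rb ≈ 180, .py ≈ 200; (200 − 180) / 180 ≈ +11.1%.

≈ +11.1%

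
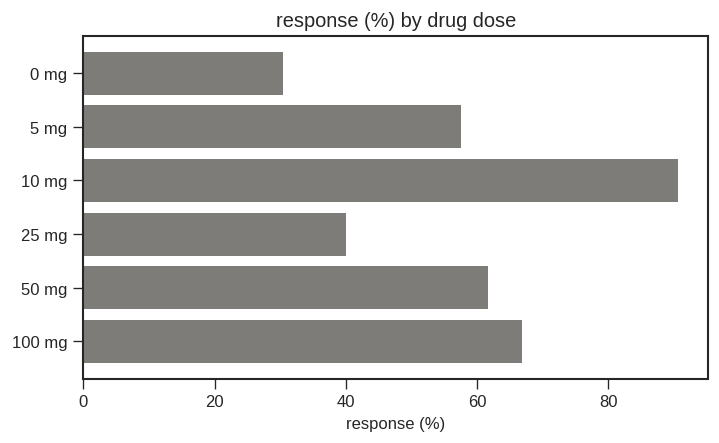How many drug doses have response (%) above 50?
4

Above 50: 5 mg, 10 mg, 50 mg, 100 mg.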